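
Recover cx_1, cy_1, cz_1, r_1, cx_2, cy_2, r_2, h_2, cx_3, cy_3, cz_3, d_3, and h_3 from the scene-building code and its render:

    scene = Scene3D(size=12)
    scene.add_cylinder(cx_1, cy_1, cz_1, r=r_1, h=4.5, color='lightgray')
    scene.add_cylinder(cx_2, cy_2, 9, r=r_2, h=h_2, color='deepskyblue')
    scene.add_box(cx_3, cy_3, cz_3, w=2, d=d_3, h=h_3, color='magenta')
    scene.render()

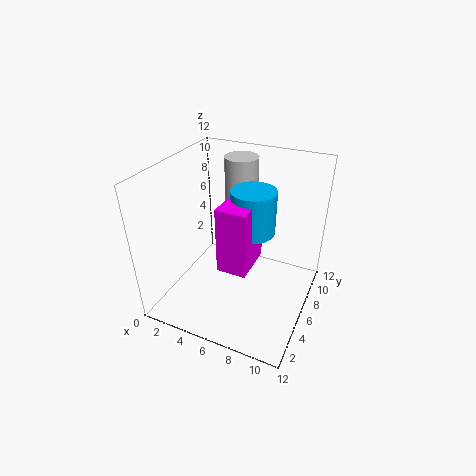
cx_1 = 4.5, cy_1 = 10, cz_1 = 7, r_1 = 1.5, cx_2 = 8.5, cy_2 = 3, r_2 = 1.5, h_2 = 3, cx_3 = 7, cy_3 = 0.5, cz_3 = 7, d_3 = 3, h_3 = 4.5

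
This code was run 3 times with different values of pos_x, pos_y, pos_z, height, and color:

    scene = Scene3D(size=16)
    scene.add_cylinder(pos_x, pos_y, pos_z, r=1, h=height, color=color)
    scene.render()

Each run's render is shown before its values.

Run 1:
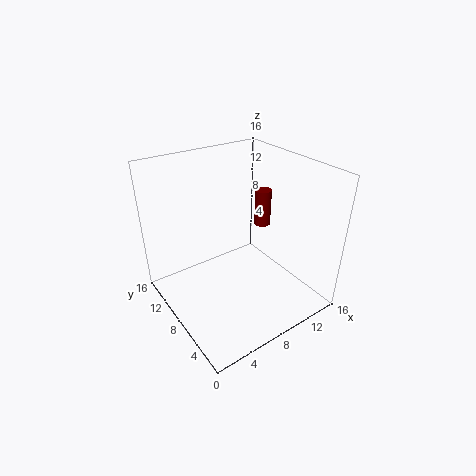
pos_x = 13.5, pos_y = 10.5, pos_z = 7, height = 4.5, color = 'maroon'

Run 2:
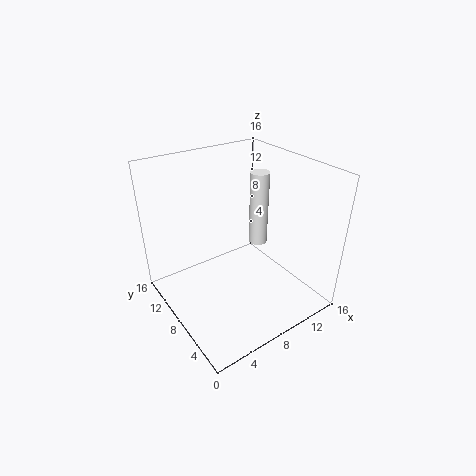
pos_x = 10, pos_y = 7, pos_z = 7.5, height = 8, color = 'white'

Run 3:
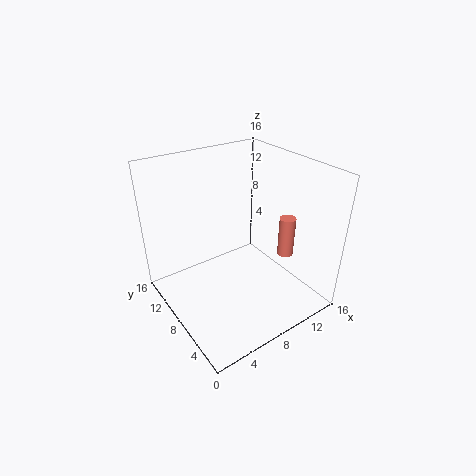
pos_x = 15, pos_y = 7.5, pos_z = 3.5, height = 5, color = 'salmon'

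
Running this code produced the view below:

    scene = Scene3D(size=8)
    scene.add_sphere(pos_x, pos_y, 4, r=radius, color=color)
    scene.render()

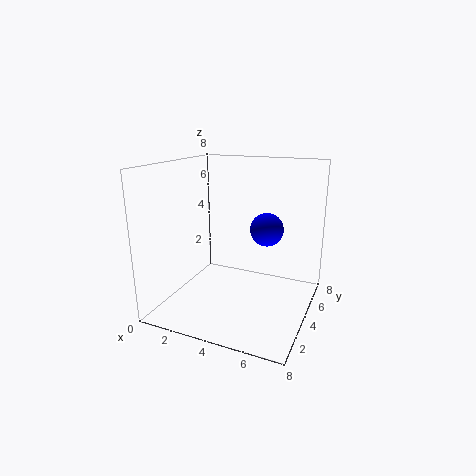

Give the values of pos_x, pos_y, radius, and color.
pos_x = 5
pos_y = 6
radius = 1
color = 'blue'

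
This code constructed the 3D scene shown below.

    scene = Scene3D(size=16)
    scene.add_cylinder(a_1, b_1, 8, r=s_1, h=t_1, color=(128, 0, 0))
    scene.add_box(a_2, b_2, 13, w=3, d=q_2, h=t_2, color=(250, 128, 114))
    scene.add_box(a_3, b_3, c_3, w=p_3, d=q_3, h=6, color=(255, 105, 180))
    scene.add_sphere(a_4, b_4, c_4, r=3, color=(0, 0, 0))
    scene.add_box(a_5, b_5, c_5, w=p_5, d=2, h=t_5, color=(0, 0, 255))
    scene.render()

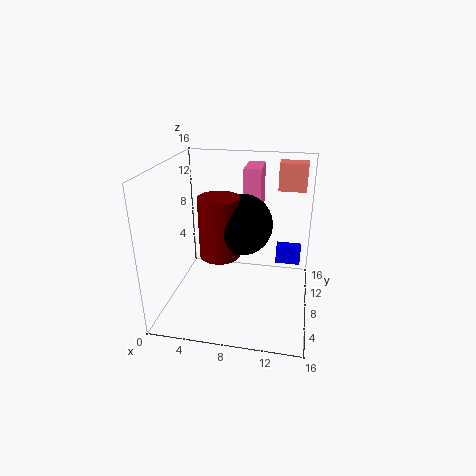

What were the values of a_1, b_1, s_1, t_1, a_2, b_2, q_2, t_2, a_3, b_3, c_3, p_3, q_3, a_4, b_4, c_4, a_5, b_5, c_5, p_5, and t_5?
a_1 = 7
b_1 = 4
s_1 = 2
t_1 = 6
a_2 = 12
b_2 = 10
q_2 = 2
t_2 = 3
a_3 = 8
b_3 = 11
c_3 = 9
p_3 = 2
q_3 = 4
a_4 = 9
b_4 = 5
c_4 = 11
a_5 = 12
b_5 = 12
c_5 = 3
p_5 = 3
t_5 = 2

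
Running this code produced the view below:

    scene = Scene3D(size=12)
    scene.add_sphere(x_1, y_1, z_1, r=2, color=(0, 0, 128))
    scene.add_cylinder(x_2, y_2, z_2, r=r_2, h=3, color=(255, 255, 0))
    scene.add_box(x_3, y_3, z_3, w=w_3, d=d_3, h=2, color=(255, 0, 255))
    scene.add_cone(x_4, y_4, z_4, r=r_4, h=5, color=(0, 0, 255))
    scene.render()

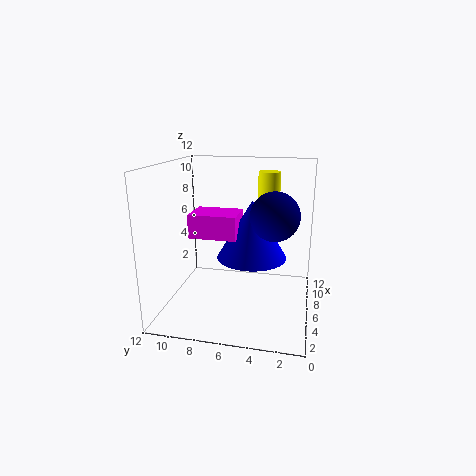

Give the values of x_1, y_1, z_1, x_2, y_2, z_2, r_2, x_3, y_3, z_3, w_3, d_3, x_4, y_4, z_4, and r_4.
x_1 = 6, y_1 = 3, z_1 = 8, x_2 = 10, y_2 = 4, z_2 = 8, r_2 = 1, x_3 = 5, y_3 = 6, z_3 = 6, w_3 = 3, d_3 = 4, x_4 = 7, y_4 = 5, z_4 = 4, r_4 = 3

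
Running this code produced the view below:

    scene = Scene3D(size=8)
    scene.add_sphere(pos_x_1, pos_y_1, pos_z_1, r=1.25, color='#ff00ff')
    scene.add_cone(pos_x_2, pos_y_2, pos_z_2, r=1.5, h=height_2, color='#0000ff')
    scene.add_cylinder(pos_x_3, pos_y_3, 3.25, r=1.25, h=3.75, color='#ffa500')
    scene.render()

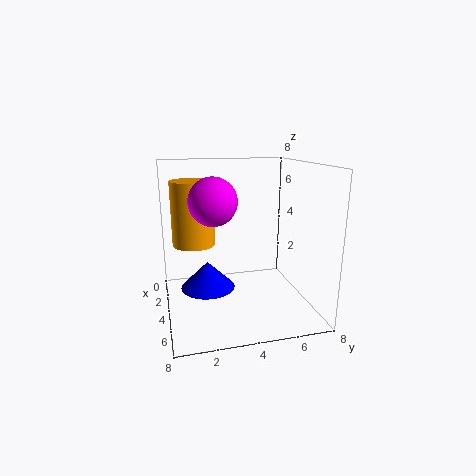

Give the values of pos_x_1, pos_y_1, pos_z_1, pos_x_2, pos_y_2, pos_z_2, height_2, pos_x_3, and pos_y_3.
pos_x_1 = 4.75, pos_y_1 = 2.5, pos_z_1 = 6.25, pos_x_2 = 4, pos_y_2 = 2.25, pos_z_2 = 1.25, height_2 = 1.5, pos_x_3 = 2.25, pos_y_3 = 1.75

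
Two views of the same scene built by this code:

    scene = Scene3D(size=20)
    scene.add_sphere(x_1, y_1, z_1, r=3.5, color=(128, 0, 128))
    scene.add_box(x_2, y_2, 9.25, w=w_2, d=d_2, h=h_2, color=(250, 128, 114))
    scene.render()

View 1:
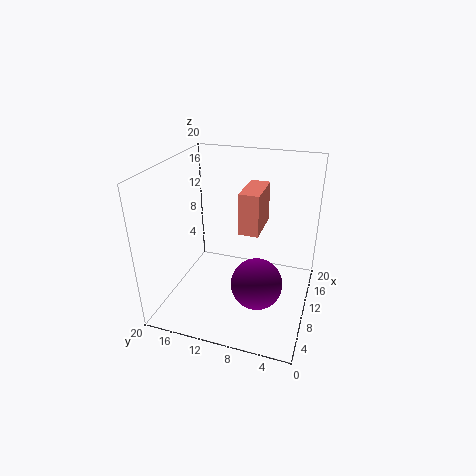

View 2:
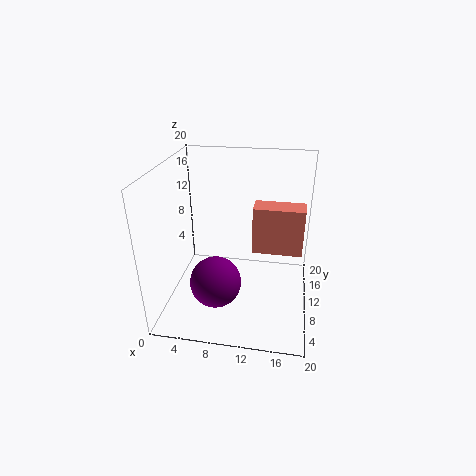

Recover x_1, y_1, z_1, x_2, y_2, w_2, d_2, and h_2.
x_1 = 7.5
y_1 = 6.5
z_1 = 4.75
x_2 = 12.25
y_2 = 7.75
w_2 = 6.5
d_2 = 3
h_2 = 6.25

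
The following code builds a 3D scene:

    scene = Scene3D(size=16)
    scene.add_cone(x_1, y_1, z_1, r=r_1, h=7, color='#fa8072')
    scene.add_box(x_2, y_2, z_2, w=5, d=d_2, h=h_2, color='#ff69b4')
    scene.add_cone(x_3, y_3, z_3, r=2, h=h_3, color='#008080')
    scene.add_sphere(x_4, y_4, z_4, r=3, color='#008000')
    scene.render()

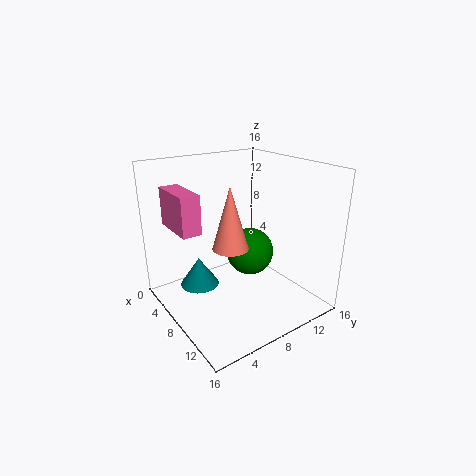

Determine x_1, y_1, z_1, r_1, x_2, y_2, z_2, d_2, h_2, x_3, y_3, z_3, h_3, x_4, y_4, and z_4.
x_1 = 8; y_1 = 7; z_1 = 7; r_1 = 2; x_2 = 4; y_2 = 1; z_2 = 10; d_2 = 2; h_2 = 4; x_3 = 8; y_3 = 3; z_3 = 4; h_3 = 3; x_4 = 5; y_4 = 12; z_4 = 4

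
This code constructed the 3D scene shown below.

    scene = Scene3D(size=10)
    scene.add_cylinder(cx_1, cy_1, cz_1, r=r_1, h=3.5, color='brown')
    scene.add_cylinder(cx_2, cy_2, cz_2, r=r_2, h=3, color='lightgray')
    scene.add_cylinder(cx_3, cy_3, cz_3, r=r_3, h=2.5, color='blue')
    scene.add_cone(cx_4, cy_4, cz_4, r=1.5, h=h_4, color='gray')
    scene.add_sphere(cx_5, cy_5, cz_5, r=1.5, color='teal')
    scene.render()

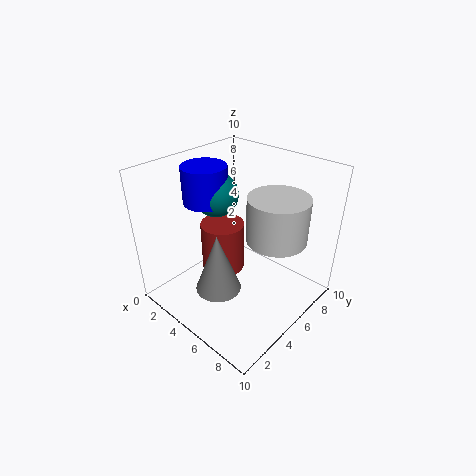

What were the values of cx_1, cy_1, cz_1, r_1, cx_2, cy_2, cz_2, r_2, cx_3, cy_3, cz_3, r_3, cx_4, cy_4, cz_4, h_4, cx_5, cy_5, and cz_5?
cx_1 = 4
cy_1 = 4.5
cz_1 = 2.5
r_1 = 1.5
cx_2 = 7.5
cy_2 = 6
cz_2 = 5.5
r_2 = 2
cx_3 = 3
cy_3 = 4
cz_3 = 7.5
r_3 = 1.5
cx_4 = 5.5
cy_4 = 2.5
cz_4 = 2.5
h_4 = 4
cx_5 = 3.5
cy_5 = 4.5
cz_5 = 8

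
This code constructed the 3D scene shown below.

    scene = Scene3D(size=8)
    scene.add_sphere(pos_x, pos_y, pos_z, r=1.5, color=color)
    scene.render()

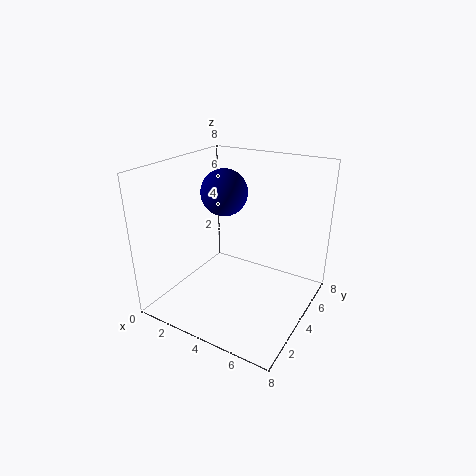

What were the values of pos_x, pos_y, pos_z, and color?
pos_x = 1.5, pos_y = 6.5, pos_z = 5.5, color = 'navy'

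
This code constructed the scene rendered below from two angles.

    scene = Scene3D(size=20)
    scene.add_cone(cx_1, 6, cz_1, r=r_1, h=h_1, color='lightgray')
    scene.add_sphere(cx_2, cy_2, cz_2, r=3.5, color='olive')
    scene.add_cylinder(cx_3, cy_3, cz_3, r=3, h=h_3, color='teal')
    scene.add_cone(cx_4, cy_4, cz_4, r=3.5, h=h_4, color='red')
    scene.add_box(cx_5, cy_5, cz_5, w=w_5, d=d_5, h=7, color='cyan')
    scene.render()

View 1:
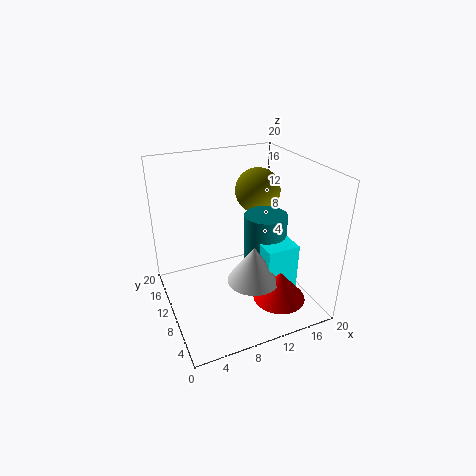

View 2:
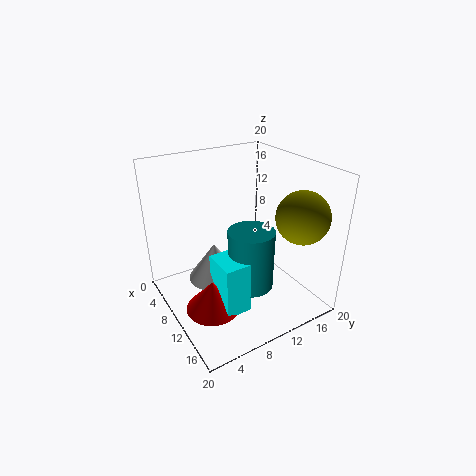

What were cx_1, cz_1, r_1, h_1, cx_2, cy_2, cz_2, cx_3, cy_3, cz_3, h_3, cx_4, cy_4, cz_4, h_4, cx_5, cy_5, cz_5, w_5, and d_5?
cx_1 = 10.5
cz_1 = 5.5
r_1 = 3.5
h_1 = 5
cx_2 = 16
cy_2 = 16
cz_2 = 14
cx_3 = 14
cy_3 = 9.5
cz_3 = 5
h_3 = 8
cx_4 = 13.5
cy_4 = 4
cz_4 = 3
h_4 = 4
cx_5 = 12
cy_5 = 4.5
cz_5 = 3
w_5 = 4.5
d_5 = 3.5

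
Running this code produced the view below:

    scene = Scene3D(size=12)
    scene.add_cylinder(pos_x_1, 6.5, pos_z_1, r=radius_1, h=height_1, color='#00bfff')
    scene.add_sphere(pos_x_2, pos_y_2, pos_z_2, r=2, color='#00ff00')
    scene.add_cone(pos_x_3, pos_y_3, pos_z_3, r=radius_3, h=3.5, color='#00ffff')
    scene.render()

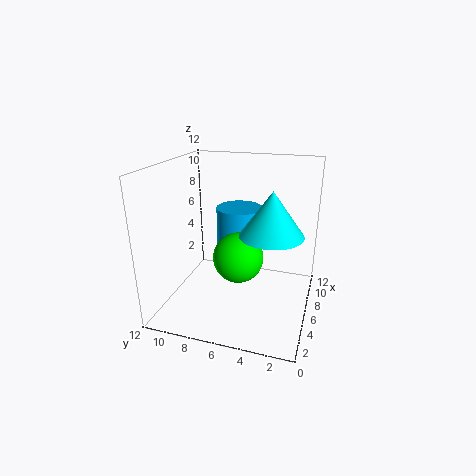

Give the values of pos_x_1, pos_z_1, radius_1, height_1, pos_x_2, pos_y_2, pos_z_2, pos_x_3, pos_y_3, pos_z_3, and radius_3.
pos_x_1 = 8, pos_z_1 = 2.5, radius_1 = 2, height_1 = 5.5, pos_x_2 = 4.5, pos_y_2 = 5.5, pos_z_2 = 5, pos_x_3 = 5, pos_y_3 = 3, pos_z_3 = 7, radius_3 = 2.5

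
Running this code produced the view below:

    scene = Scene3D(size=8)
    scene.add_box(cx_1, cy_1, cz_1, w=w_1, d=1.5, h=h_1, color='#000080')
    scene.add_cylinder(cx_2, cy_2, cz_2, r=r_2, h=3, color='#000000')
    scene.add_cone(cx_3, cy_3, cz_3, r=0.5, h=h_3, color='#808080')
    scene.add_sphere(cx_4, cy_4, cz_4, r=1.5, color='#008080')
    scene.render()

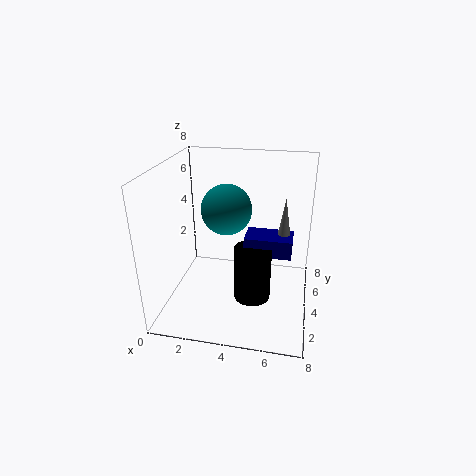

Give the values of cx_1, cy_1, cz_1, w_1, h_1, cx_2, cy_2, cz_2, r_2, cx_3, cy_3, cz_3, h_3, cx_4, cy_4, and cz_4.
cx_1 = 4.5, cy_1 = 3, cz_1 = 3.5, w_1 = 2.5, h_1 = 1, cx_2 = 5, cy_2 = 3, cz_2 = 1, r_2 = 1, cx_3 = 6.5, cy_3 = 4, cz_3 = 3.5, h_3 = 3, cx_4 = 3, cy_4 = 5.5, cz_4 = 5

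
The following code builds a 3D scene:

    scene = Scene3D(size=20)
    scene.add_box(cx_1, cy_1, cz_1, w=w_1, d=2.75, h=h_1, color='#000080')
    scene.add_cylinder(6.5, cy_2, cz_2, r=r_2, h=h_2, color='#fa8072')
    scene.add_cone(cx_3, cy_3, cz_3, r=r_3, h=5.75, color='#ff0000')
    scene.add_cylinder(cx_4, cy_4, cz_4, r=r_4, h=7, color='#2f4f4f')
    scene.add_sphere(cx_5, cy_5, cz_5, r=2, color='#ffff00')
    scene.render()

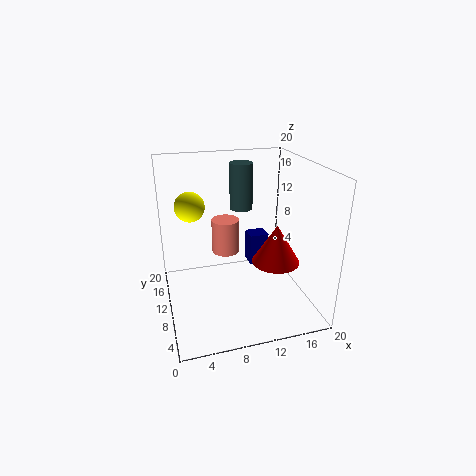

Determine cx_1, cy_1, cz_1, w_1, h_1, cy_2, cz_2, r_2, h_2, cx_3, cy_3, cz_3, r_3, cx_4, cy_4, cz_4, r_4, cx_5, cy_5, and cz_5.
cx_1 = 13.5, cy_1 = 14.75, cz_1 = 2.5, w_1 = 3, h_1 = 5, cy_2 = 3, cz_2 = 12.25, r_2 = 1.5, h_2 = 3.75, cx_3 = 15.75, cy_3 = 9.75, cz_3 = 5.5, r_3 = 3.5, cx_4 = 12.25, cy_4 = 16, cz_4 = 12, r_4 = 1.75, cx_5 = 3.75, cy_5 = 11.25, cz_5 = 14.75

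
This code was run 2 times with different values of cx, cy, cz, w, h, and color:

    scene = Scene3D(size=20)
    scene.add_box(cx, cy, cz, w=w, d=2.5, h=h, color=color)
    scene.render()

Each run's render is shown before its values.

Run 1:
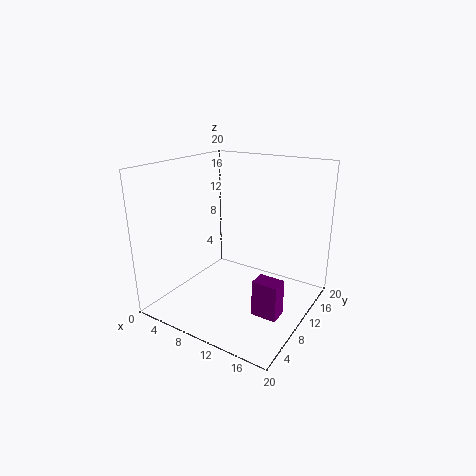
cx = 14; cy = 7; cz = 0.75; w = 3.5; h = 5; color = 'purple'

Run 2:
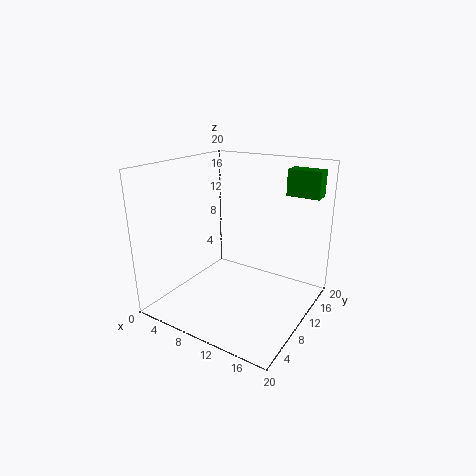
cx = 14.25; cy = 16; cz = 15.25; w = 4.75; h = 3.75; color = 'green'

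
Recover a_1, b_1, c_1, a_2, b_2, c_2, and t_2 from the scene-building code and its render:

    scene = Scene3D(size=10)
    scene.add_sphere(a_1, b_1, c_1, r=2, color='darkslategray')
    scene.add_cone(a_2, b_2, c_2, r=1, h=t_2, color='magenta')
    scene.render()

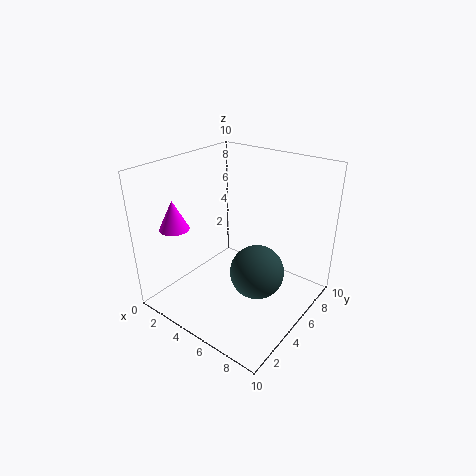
a_1 = 6; b_1 = 6; c_1 = 2; a_2 = 2; b_2 = 2; c_2 = 6; t_2 = 2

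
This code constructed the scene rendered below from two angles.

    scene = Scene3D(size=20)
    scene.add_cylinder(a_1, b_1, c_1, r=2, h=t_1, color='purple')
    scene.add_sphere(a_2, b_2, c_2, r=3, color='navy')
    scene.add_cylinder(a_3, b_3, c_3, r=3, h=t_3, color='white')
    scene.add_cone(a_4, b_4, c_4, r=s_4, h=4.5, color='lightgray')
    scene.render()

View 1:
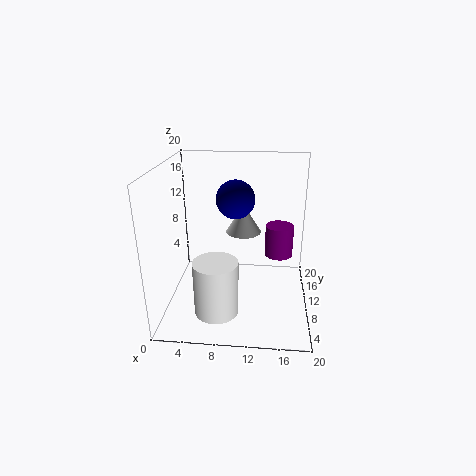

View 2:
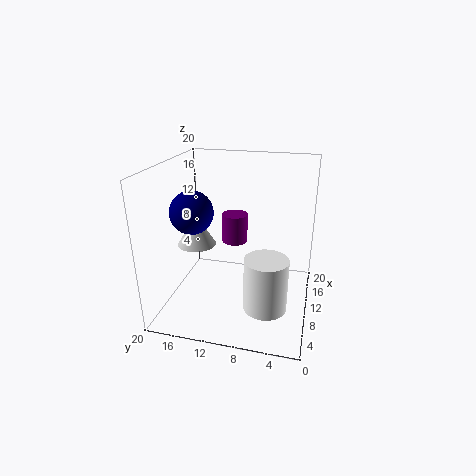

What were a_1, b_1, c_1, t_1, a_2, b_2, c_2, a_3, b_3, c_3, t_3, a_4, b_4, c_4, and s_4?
a_1 = 15.75
b_1 = 12
c_1 = 6.75
t_1 = 4.5
a_2 = 9
b_2 = 16.25
c_2 = 13.5
a_3 = 7.5
b_3 = 5.5
c_3 = 1
t_3 = 7.5
a_4 = 10.25
b_4 = 16.25
c_4 = 8.25
s_4 = 2.75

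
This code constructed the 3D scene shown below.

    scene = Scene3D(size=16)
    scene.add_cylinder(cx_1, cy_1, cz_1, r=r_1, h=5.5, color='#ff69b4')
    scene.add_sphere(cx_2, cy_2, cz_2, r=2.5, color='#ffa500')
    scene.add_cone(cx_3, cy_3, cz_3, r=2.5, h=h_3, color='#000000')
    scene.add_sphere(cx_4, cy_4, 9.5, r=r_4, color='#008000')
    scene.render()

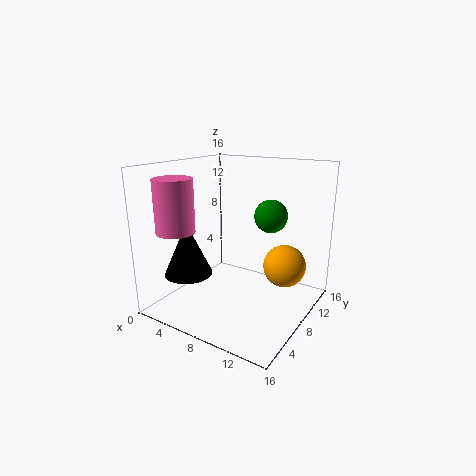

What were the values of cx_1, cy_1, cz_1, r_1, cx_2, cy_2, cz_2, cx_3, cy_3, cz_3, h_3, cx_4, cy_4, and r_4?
cx_1 = 4, cy_1 = 2.5, cz_1 = 9.5, r_1 = 2, cx_2 = 12, cy_2 = 12, cz_2 = 4, cx_3 = 5, cy_3 = 3, cz_3 = 5, h_3 = 5.5, cx_4 = 9.5, cy_4 = 13, r_4 = 2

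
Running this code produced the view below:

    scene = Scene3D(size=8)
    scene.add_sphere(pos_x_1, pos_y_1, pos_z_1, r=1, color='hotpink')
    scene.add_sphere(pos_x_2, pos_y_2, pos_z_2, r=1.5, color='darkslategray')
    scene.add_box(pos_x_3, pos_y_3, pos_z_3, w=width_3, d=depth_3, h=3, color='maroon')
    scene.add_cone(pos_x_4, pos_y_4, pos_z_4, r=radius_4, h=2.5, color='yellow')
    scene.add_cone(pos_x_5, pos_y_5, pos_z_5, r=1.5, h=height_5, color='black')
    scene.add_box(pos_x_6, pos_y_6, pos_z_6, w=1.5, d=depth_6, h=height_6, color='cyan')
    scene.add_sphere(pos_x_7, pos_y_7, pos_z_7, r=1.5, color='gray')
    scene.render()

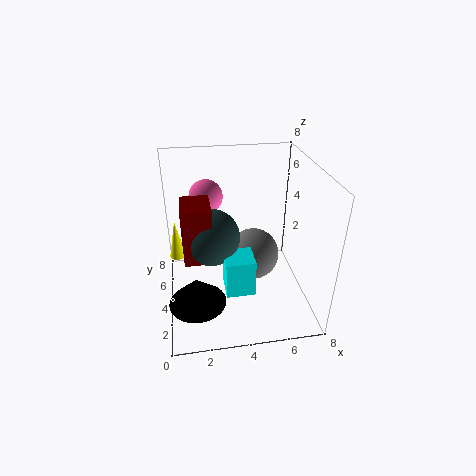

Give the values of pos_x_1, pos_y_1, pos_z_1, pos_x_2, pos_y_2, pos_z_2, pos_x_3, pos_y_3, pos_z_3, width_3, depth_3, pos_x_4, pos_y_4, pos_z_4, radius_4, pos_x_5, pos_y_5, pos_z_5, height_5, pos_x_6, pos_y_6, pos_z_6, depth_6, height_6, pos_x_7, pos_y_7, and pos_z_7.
pos_x_1 = 2.5
pos_y_1 = 6.5
pos_z_1 = 5.5
pos_x_2 = 2.5
pos_y_2 = 3.5
pos_z_2 = 4.5
pos_x_3 = 1
pos_y_3 = 2.5
pos_z_3 = 3.5
width_3 = 1.5
depth_3 = 2
pos_x_4 = 0.5
pos_y_4 = 6.5
pos_z_4 = 1.5
radius_4 = 0.5
pos_x_5 = 1.5
pos_y_5 = 2
pos_z_5 = 1.5
height_5 = 1.5
pos_x_6 = 3
pos_y_6 = 1.5
pos_z_6 = 2
depth_6 = 1.5
height_6 = 2
pos_x_7 = 5
pos_y_7 = 4.5
pos_z_7 = 2.5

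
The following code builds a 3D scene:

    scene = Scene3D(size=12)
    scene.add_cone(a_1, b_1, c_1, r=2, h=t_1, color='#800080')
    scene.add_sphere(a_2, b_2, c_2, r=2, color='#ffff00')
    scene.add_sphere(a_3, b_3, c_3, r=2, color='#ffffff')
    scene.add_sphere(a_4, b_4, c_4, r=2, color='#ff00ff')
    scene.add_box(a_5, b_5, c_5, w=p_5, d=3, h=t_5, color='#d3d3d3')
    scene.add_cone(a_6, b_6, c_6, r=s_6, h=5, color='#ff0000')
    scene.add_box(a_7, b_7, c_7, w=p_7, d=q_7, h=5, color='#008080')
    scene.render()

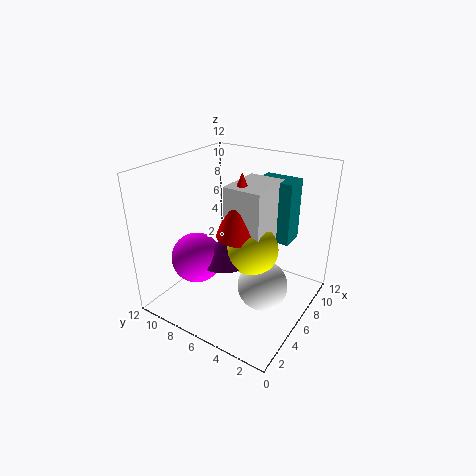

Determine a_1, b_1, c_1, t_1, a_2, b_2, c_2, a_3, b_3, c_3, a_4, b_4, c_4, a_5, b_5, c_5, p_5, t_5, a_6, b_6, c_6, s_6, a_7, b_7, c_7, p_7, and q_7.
a_1 = 4
b_1 = 6
c_1 = 5
t_1 = 2
a_2 = 5
b_2 = 4
c_2 = 6
a_3 = 5
b_3 = 3
c_3 = 3
a_4 = 3
b_4 = 8
c_4 = 5
a_5 = 4
b_5 = 3
c_5 = 6
p_5 = 4
t_5 = 5
a_6 = 5
b_6 = 5
c_6 = 7
s_6 = 2
a_7 = 7
b_7 = 2
c_7 = 6
p_7 = 2
q_7 = 3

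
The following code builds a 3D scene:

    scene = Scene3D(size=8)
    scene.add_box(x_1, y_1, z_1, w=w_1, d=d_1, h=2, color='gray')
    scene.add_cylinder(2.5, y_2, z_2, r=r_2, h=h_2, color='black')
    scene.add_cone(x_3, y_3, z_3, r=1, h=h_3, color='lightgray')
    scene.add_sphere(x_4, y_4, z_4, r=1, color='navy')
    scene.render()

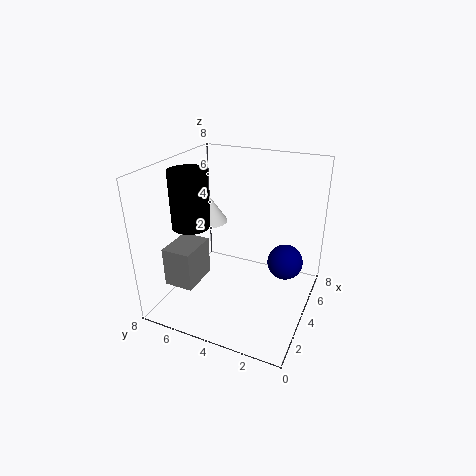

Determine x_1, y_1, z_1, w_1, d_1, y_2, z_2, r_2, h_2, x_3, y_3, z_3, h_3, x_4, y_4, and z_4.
x_1 = 0.5
y_1 = 5
z_1 = 2.5
w_1 = 2
d_1 = 1.5
y_2 = 6
z_2 = 5
r_2 = 1
h_2 = 3
x_3 = 3.5
y_3 = 5.5
z_3 = 5
h_3 = 1.5
x_4 = 5
y_4 = 1.5
z_4 = 2.5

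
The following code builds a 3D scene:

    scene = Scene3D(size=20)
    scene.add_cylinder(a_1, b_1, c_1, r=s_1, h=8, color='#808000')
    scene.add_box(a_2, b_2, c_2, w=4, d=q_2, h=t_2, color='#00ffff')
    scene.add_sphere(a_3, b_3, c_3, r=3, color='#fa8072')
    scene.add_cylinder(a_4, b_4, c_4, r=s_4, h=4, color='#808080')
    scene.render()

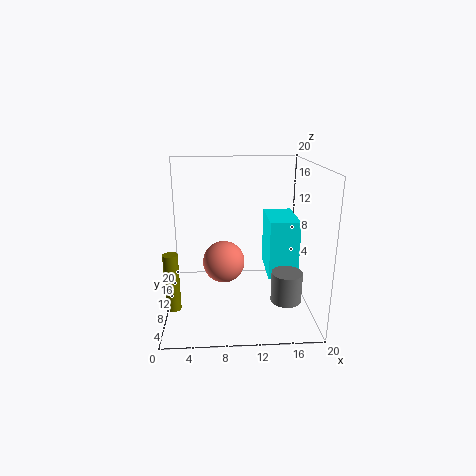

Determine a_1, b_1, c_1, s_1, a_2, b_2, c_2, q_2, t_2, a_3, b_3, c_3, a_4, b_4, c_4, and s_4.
a_1 = 1; b_1 = 7; c_1 = 1; s_1 = 1; a_2 = 14; b_2 = 7; c_2 = 5; q_2 = 7; t_2 = 8; a_3 = 8; b_3 = 11; c_3 = 6; a_4 = 16; b_4 = 5; c_4 = 3; s_4 = 2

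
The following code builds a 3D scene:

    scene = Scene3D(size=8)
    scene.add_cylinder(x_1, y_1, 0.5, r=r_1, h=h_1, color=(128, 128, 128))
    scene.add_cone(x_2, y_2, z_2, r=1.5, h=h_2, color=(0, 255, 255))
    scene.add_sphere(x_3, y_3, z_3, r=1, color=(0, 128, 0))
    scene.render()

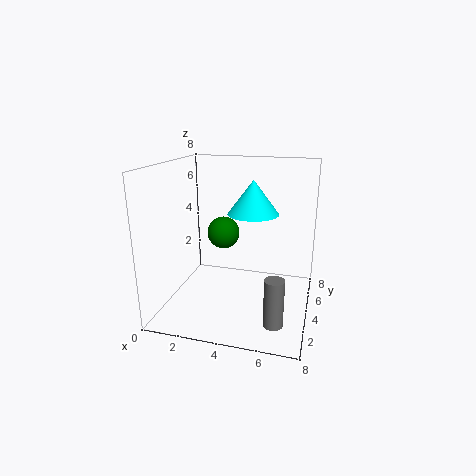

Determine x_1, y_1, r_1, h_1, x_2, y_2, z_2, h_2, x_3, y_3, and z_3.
x_1 = 6.5; y_1 = 1.5; r_1 = 0.5; h_1 = 2.5; x_2 = 4.5; y_2 = 5.5; z_2 = 5; h_2 = 2; x_3 = 2.5; y_3 = 6; z_3 = 3.5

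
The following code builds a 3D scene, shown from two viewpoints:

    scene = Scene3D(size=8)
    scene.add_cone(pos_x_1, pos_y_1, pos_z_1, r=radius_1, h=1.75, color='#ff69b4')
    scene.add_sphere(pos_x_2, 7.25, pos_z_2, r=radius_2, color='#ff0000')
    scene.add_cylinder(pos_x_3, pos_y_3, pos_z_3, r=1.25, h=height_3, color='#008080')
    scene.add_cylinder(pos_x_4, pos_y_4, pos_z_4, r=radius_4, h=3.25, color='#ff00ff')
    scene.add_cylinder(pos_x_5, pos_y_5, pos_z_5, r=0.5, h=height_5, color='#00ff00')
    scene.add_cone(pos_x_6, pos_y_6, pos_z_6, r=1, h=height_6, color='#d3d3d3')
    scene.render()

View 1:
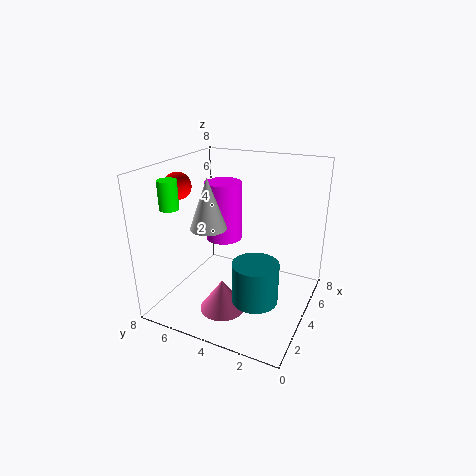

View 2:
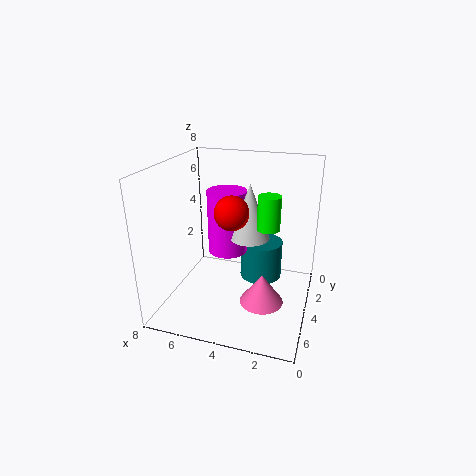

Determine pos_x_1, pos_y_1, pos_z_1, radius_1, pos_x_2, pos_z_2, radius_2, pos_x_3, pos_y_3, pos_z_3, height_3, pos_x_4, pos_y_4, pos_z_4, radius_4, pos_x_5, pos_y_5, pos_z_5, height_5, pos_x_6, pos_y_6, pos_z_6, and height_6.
pos_x_1 = 2.5, pos_y_1 = 4.25, pos_z_1 = 0.25, radius_1 = 1.25, pos_x_2 = 3.25, pos_z_2 = 6.75, radius_2 = 0.75, pos_x_3 = 3, pos_y_3 = 2.5, pos_z_3 = 1, height_3 = 2.25, pos_x_4 = 4.25, pos_y_4 = 5, pos_z_4 = 3.75, radius_4 = 1, pos_x_5 = 1.75, pos_y_5 = 6.75, pos_z_5 = 6, height_5 = 1.5, pos_x_6 = 3, pos_y_6 = 5.25, pos_z_6 = 4.75, height_6 = 2.75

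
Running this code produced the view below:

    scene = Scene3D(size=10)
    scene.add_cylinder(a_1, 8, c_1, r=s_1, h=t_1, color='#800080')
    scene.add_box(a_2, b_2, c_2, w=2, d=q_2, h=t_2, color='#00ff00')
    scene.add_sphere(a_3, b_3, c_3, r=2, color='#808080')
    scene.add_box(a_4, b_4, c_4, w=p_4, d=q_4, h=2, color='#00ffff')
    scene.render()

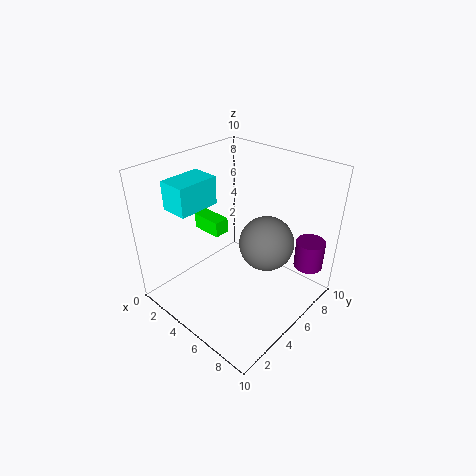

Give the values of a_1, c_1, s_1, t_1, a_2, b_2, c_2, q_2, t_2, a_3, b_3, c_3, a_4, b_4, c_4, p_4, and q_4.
a_1 = 9
c_1 = 3
s_1 = 1
t_1 = 2
a_2 = 3
b_2 = 3
c_2 = 6
q_2 = 1
t_2 = 1
a_3 = 6
b_3 = 7
c_3 = 4
a_4 = 1
b_4 = 2
c_4 = 7
p_4 = 2
q_4 = 3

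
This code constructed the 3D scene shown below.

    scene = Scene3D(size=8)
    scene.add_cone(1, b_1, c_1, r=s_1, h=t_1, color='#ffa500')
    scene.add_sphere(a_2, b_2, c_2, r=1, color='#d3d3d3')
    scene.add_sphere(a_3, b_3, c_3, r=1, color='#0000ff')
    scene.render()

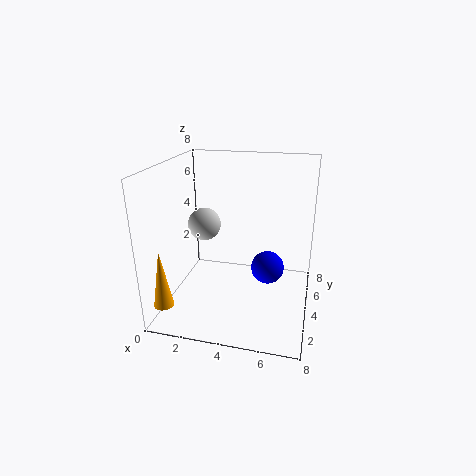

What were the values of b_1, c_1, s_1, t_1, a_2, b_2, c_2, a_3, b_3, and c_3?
b_1 = 0.5
c_1 = 1.5
s_1 = 0.5
t_1 = 3
a_2 = 1.5
b_2 = 5.5
c_2 = 4
a_3 = 5.5
b_3 = 5.5
c_3 = 1.5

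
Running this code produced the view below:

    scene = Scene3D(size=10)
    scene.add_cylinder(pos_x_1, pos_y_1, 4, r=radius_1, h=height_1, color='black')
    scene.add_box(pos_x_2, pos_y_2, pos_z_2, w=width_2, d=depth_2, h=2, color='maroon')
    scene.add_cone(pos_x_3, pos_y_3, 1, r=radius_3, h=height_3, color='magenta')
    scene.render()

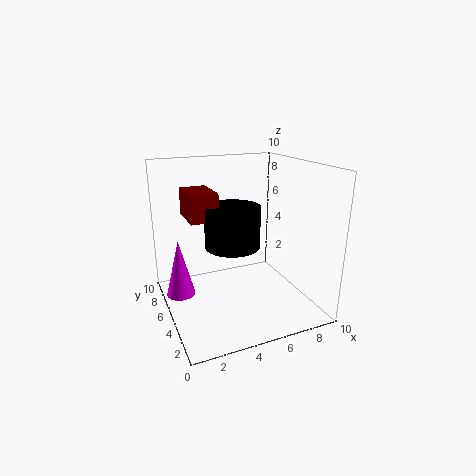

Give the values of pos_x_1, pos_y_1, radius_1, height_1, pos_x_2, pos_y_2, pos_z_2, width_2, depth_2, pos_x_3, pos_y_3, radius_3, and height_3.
pos_x_1 = 5, pos_y_1 = 6, radius_1 = 2, height_1 = 3, pos_x_2 = 2, pos_y_2 = 6, pos_z_2 = 6, width_2 = 2, depth_2 = 3, pos_x_3 = 1, pos_y_3 = 6, radius_3 = 1, height_3 = 4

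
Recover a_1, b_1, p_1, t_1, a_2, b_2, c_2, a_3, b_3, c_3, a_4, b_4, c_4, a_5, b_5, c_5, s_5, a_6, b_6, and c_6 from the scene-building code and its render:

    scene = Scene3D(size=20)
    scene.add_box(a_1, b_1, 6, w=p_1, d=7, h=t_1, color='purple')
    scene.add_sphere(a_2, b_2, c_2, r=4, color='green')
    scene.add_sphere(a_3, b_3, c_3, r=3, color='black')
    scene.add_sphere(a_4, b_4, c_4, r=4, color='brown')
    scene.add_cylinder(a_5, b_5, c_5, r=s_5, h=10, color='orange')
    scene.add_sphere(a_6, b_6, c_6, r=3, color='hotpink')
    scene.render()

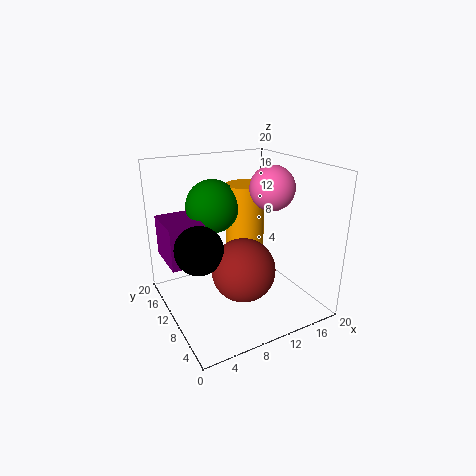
a_1 = 1; b_1 = 12; p_1 = 5; t_1 = 6; a_2 = 9; b_2 = 16; c_2 = 13; a_3 = 3; b_3 = 7; c_3 = 11; a_4 = 8; b_4 = 5; c_4 = 8; a_5 = 14; b_5 = 15; c_5 = 6; s_5 = 3; a_6 = 14; b_6 = 8; c_6 = 17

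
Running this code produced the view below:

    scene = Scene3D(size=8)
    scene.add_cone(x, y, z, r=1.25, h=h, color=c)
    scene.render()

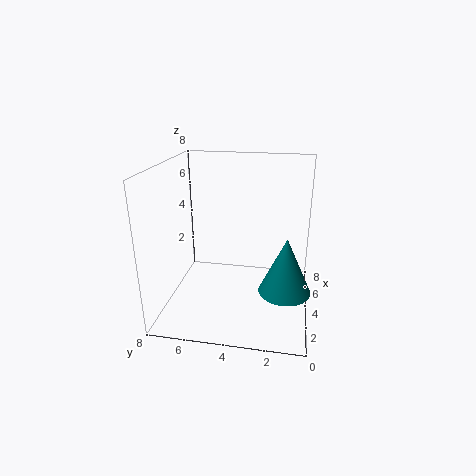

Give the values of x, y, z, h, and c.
x = 1.5
y = 1.25
z = 2.5
h = 2.75
c = 'teal'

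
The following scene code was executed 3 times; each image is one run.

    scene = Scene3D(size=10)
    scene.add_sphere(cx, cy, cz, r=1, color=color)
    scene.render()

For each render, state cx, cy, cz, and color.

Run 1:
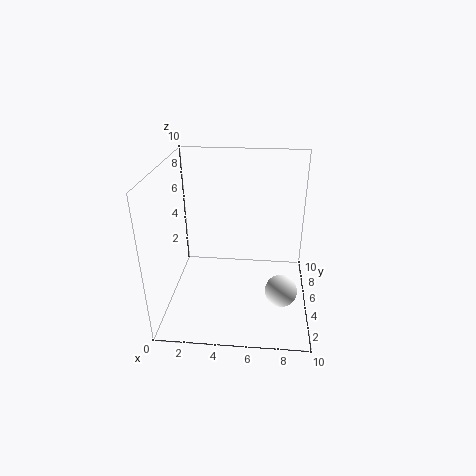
cx = 8; cy = 2; cz = 3; color = 'white'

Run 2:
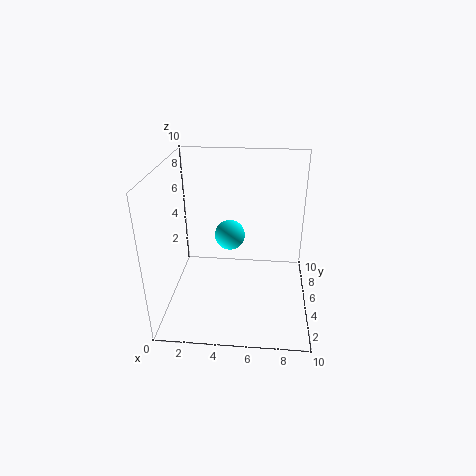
cx = 4.5; cy = 4.5; cz = 5.5; color = 'cyan'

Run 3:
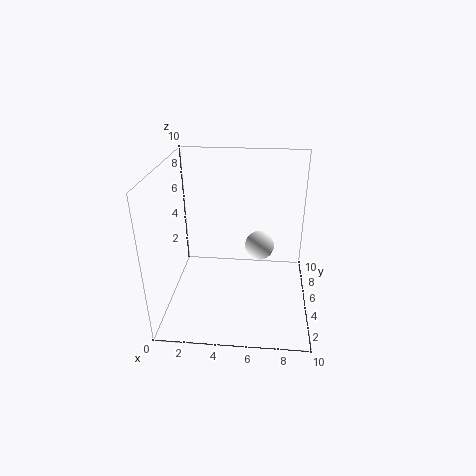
cx = 6.5; cy = 5; cz = 4.5; color = 'white'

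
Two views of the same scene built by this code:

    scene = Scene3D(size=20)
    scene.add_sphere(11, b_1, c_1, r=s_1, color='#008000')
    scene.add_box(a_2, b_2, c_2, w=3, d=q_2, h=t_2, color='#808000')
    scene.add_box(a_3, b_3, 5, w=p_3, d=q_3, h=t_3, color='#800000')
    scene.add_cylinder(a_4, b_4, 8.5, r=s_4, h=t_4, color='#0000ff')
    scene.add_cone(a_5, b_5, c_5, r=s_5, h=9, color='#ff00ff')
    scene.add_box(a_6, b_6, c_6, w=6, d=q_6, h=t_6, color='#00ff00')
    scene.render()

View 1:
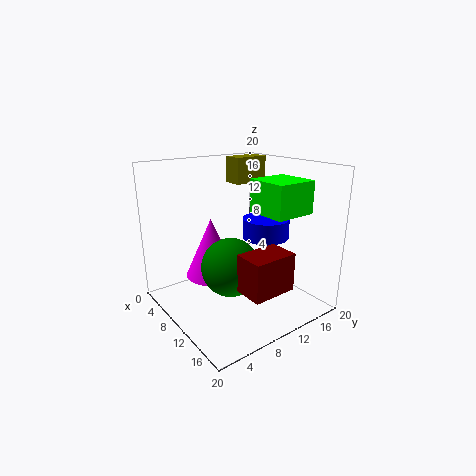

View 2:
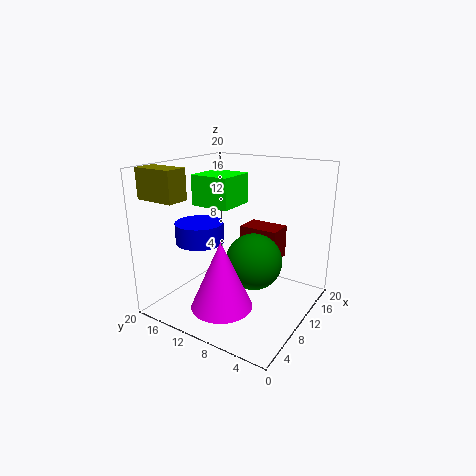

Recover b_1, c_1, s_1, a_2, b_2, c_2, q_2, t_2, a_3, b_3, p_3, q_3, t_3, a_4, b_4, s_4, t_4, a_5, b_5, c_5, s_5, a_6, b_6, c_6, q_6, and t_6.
b_1 = 8; c_1 = 6.5; s_1 = 4; a_2 = 1.5; b_2 = 14; c_2 = 16; q_2 = 5.5; t_2 = 4; a_3 = 14.5; b_3 = 6.5; p_3 = 4; q_3 = 6; t_3 = 5; a_4 = 9; b_4 = 16; s_4 = 3.5; t_4 = 3; a_5 = 4.5; b_5 = 9; c_5 = 2.5; s_5 = 4; a_6 = 10; b_6 = 12; c_6 = 13.5; q_6 = 6; t_6 = 4.5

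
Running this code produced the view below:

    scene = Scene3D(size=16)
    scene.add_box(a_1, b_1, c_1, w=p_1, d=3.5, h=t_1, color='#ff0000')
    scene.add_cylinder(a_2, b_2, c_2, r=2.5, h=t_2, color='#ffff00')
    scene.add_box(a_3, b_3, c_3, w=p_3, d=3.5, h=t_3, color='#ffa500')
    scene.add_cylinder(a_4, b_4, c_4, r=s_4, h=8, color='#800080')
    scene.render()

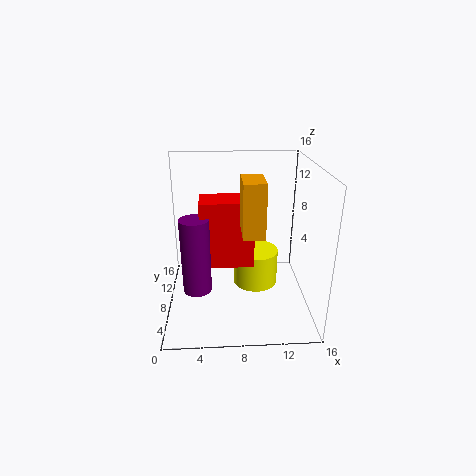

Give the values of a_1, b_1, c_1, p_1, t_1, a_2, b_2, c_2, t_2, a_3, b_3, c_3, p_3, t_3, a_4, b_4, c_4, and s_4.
a_1 = 4; b_1 = 5; c_1 = 6; p_1 = 5.5; t_1 = 7; a_2 = 10; b_2 = 8; c_2 = 2.5; t_2 = 4; a_3 = 8; b_3 = 1; c_3 = 11; p_3 = 2; t_3 = 5; a_4 = 3.5; b_4 = 5; c_4 = 3.5; s_4 = 1.5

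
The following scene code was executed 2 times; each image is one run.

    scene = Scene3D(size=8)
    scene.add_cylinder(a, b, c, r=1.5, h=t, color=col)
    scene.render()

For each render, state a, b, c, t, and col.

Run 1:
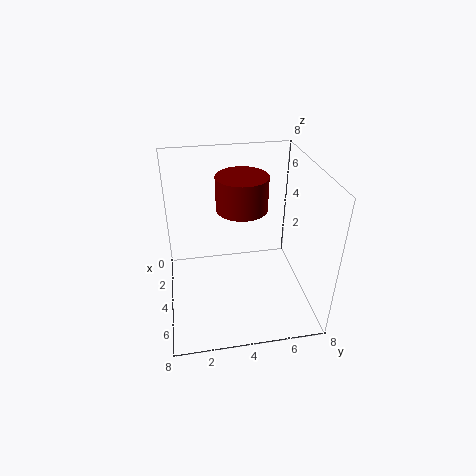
a = 2.5; b = 4.5; c = 5; t = 2; col = 'maroon'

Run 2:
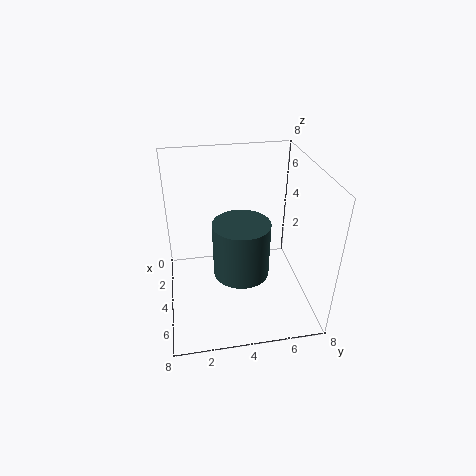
a = 5; b = 4; c = 2.5; t = 3; col = 'darkslategray'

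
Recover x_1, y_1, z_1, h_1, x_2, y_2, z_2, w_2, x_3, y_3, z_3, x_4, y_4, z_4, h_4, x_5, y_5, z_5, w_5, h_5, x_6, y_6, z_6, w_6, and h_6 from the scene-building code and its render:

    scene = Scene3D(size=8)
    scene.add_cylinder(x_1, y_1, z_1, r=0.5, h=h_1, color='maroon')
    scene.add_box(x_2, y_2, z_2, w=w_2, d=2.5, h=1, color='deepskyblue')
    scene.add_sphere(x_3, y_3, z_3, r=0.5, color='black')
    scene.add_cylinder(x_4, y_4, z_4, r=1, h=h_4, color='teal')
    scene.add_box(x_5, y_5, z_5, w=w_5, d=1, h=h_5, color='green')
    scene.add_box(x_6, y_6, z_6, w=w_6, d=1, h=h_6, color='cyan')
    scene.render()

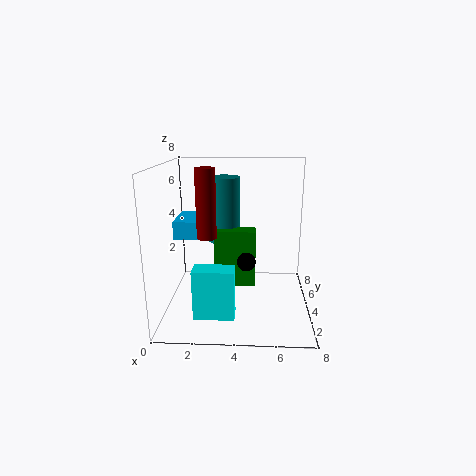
x_1 = 2.5
y_1 = 2.5
z_1 = 4.5
h_1 = 3.5
x_2 = 0.5
y_2 = 3.5
z_2 = 4
w_2 = 2
x_3 = 4.5
y_3 = 3
z_3 = 3
x_4 = 3
y_4 = 6.5
z_4 = 3
h_4 = 4
x_5 = 2.5
y_5 = 5
z_5 = 0.5
w_5 = 2.5
h_5 = 3.5
x_6 = 2
y_6 = 0.5
z_6 = 1
w_6 = 2
h_6 = 2.5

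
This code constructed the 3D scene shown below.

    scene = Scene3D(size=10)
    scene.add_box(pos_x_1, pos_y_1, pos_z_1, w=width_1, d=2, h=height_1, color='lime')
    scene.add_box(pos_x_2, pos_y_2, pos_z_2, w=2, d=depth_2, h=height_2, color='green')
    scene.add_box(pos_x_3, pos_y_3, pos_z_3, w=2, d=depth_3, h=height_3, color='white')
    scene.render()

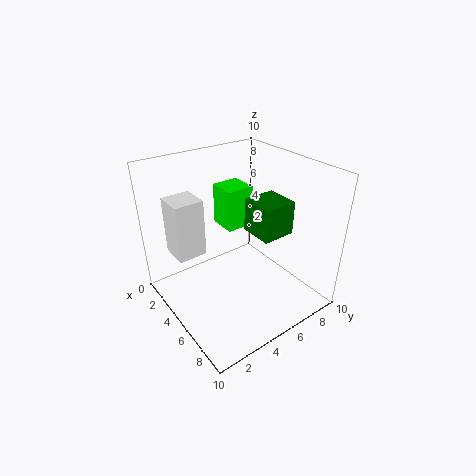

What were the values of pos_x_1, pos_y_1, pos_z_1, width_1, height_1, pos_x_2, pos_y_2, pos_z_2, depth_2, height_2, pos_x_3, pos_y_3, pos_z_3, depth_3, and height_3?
pos_x_1 = 2
pos_y_1 = 5
pos_z_1 = 5
width_1 = 2
height_1 = 3
pos_x_2 = 7
pos_y_2 = 4
pos_z_2 = 7
depth_2 = 2
height_2 = 2
pos_x_3 = 2
pos_y_3 = 1
pos_z_3 = 4
depth_3 = 2
height_3 = 4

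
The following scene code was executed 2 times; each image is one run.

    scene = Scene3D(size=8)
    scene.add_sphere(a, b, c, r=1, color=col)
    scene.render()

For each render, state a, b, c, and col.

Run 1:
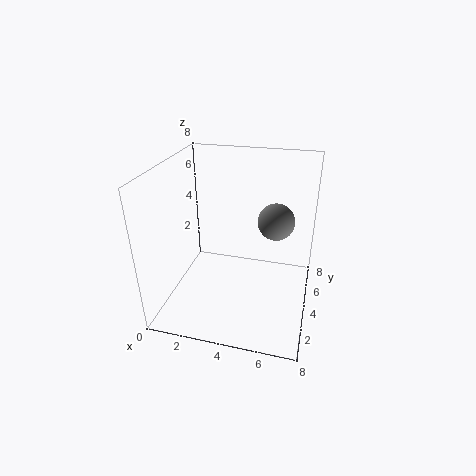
a = 6
b = 4.5
c = 5
col = 'gray'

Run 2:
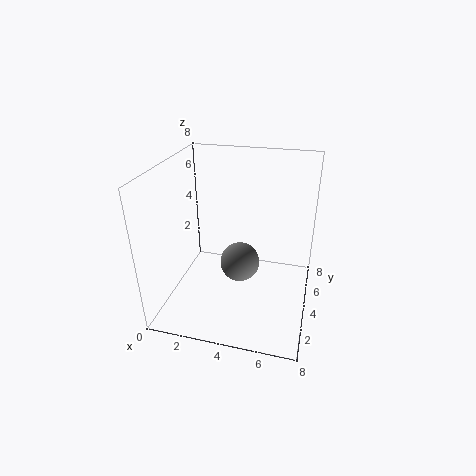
a = 4.5
b = 2.5
c = 3.5
col = 'gray'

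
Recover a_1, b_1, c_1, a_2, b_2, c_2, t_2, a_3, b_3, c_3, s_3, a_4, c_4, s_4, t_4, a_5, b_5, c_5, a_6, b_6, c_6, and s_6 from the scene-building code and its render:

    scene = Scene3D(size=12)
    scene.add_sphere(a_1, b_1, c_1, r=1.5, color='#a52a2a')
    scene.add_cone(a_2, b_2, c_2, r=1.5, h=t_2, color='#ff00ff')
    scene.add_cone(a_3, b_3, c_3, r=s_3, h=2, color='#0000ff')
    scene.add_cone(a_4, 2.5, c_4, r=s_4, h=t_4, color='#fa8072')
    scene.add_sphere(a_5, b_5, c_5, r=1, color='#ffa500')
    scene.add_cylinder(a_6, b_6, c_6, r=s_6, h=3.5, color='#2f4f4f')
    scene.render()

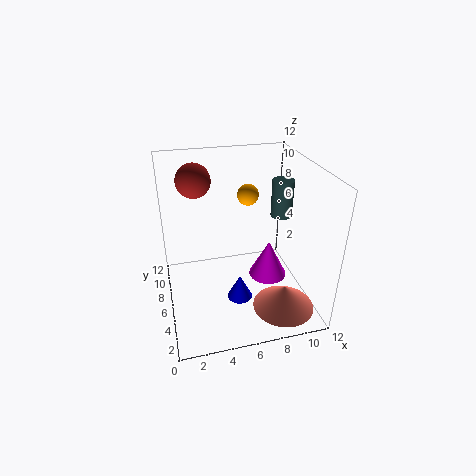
a_1 = 3
b_1 = 9.5
c_1 = 10
a_2 = 8
b_2 = 4
c_2 = 3.5
t_2 = 3
a_3 = 5.5
b_3 = 3.5
c_3 = 2
s_3 = 1
a_4 = 9
c_4 = 1
s_4 = 2.5
t_4 = 2
a_5 = 8
b_5 = 10
c_5 = 8
a_6 = 11
b_6 = 9
c_6 = 6
s_6 = 1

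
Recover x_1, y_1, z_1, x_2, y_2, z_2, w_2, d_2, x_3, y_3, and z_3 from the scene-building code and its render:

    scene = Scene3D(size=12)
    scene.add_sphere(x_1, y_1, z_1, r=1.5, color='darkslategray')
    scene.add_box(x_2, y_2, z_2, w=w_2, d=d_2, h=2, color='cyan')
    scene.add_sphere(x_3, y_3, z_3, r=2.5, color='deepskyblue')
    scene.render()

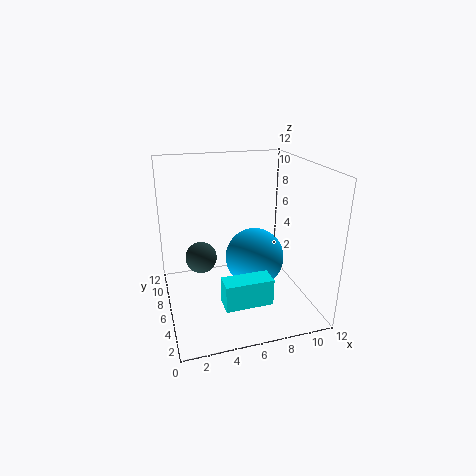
x_1 = 3.5
y_1 = 10
z_1 = 2.5
x_2 = 3.5
y_2 = 0.5
z_2 = 3
w_2 = 3.5
d_2 = 1.5
x_3 = 7.5
y_3 = 6
z_3 = 4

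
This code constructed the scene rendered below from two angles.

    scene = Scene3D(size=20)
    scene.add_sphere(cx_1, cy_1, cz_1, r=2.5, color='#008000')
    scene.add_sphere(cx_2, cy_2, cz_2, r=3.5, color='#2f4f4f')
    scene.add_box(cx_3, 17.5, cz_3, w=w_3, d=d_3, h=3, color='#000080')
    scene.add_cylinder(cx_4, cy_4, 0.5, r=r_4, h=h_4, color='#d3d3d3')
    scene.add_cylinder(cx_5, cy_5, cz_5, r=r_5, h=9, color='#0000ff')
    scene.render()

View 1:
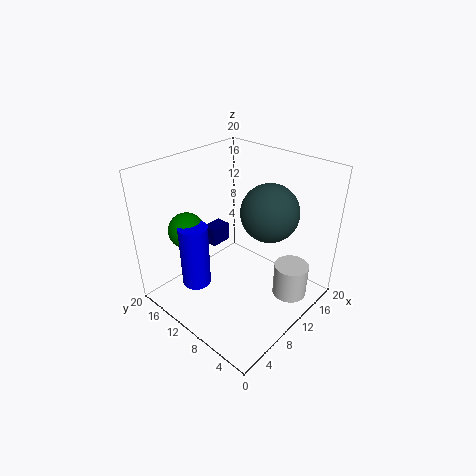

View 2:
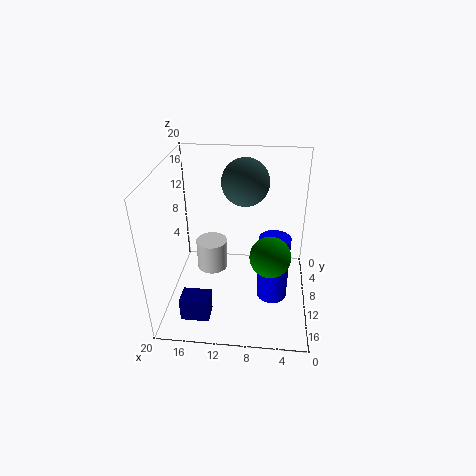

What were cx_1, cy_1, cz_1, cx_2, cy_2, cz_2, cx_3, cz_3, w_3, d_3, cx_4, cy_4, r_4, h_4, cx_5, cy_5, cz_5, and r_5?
cx_1 = 5.5; cy_1 = 15.5; cz_1 = 11; cx_2 = 9.5; cy_2 = 4.5; cz_2 = 16; cx_3 = 12.5; cz_3 = 4; w_3 = 3.5; d_3 = 2.5; cx_4 = 15; cy_4 = 4; r_4 = 2.5; h_4 = 5; cx_5 = 5; cy_5 = 13.5; cz_5 = 3.5; r_5 = 2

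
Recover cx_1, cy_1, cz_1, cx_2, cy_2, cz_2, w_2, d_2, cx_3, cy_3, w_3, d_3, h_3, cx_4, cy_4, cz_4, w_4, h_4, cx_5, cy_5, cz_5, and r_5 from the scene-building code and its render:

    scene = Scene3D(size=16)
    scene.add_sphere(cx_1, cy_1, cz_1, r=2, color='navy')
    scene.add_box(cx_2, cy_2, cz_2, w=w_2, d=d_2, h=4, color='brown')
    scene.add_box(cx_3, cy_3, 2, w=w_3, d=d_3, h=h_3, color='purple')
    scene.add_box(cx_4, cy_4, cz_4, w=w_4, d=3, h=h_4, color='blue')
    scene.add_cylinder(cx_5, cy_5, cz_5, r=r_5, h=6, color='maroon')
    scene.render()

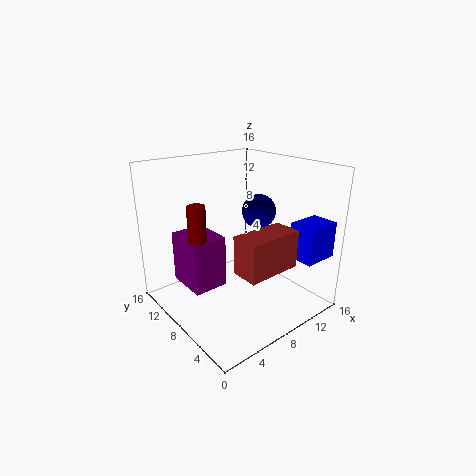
cx_1 = 12, cy_1 = 9, cz_1 = 10, cx_2 = 5, cy_2 = 2, cz_2 = 6, w_2 = 6, d_2 = 3, cx_3 = 3, cy_3 = 9, w_3 = 4, d_3 = 5, h_3 = 6, cx_4 = 12, cy_4 = 1, cz_4 = 6, w_4 = 4, h_4 = 4, cx_5 = 4, cy_5 = 10, cz_5 = 6, r_5 = 1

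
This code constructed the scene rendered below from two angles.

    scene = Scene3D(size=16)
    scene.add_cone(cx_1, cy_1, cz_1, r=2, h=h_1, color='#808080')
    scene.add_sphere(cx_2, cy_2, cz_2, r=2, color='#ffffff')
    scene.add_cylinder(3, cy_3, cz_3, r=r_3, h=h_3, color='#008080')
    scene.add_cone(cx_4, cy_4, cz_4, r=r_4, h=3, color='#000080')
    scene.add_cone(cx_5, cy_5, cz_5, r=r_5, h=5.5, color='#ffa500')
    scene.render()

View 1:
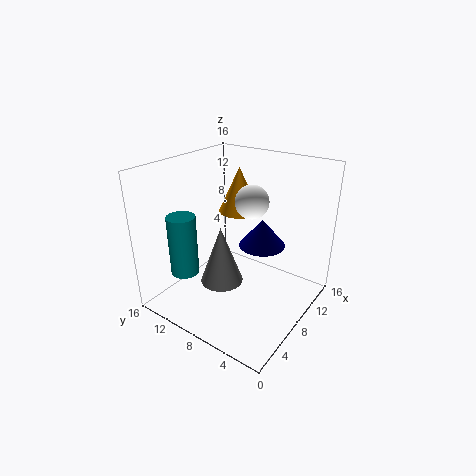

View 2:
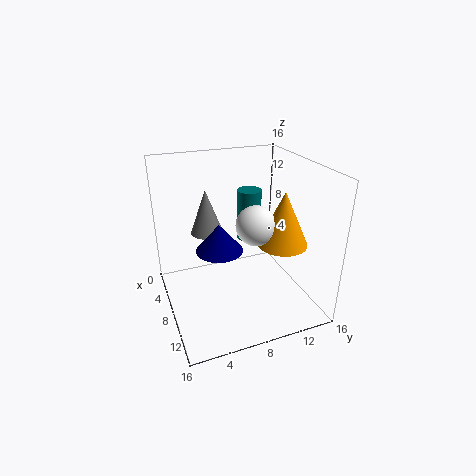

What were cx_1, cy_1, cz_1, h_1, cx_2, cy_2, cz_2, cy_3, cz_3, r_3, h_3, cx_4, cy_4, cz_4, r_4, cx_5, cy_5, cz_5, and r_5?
cx_1 = 2.5
cy_1 = 6
cz_1 = 6.5
h_1 = 5.5
cx_2 = 11.5
cy_2 = 8.5
cz_2 = 11
cy_3 = 11.5
cz_3 = 5
r_3 = 1.5
h_3 = 6.5
cx_4 = 9
cy_4 = 5.5
cz_4 = 7.5
r_4 = 2.5
cx_5 = 12.5
cy_5 = 11
cz_5 = 9
r_5 = 2.5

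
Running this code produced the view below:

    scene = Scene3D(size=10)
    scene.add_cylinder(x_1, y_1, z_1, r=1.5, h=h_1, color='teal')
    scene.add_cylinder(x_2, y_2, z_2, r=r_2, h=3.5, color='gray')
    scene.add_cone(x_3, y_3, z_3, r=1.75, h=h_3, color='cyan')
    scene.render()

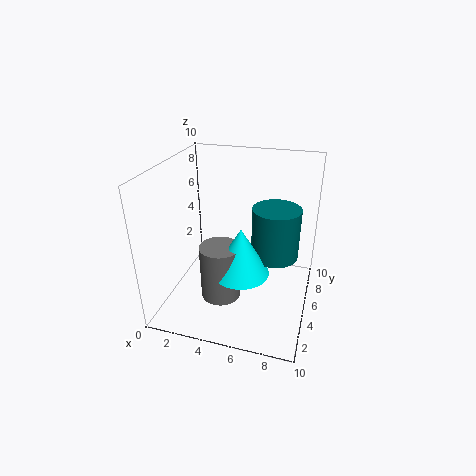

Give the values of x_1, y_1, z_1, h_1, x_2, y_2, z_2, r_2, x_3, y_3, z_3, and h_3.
x_1 = 7.75
y_1 = 4
z_1 = 4.75
h_1 = 3.25
x_2 = 4.75
y_2 = 2
z_2 = 2.5
r_2 = 1.25
x_3 = 6
y_3 = 2.25
z_3 = 4.25
h_3 = 3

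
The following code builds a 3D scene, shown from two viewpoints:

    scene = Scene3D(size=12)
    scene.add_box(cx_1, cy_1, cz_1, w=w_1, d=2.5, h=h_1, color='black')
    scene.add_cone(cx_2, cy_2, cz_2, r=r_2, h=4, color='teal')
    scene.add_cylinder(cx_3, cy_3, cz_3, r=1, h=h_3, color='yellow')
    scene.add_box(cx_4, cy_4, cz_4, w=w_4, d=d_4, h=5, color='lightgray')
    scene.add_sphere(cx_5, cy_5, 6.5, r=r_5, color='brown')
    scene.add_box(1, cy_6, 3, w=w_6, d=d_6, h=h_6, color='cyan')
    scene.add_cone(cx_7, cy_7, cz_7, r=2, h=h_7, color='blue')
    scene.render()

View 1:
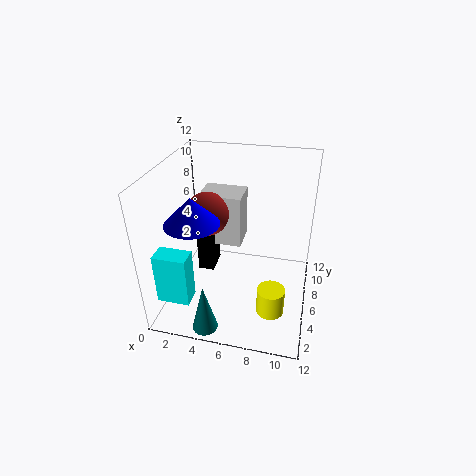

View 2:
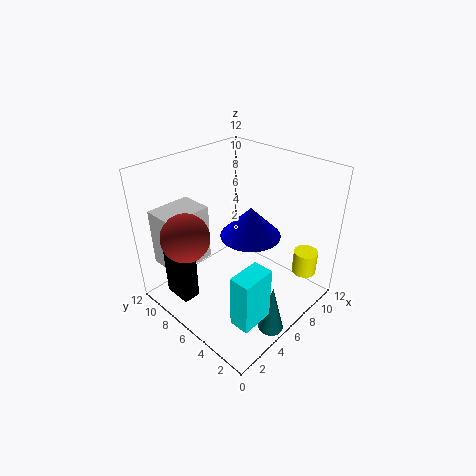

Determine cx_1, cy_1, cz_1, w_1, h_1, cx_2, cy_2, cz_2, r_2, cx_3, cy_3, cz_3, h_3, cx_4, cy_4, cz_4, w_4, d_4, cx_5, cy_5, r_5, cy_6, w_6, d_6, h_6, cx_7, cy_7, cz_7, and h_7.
cx_1 = 1.5
cy_1 = 8
cz_1 = 0.5
w_1 = 1.5
h_1 = 5
cx_2 = 4.5
cy_2 = 1
cz_2 = 0.5
r_2 = 1
cx_3 = 9.5
cy_3 = 1.5
cz_3 = 3
h_3 = 2
cx_4 = 1.5
cy_4 = 9
cz_4 = 3
w_4 = 4
d_4 = 3
cx_5 = 2.5
cy_5 = 8.5
r_5 = 2
cy_6 = 0.5
w_6 = 2.5
d_6 = 1.5
h_6 = 4
cx_7 = 3.5
cy_7 = 2.5
cz_7 = 9
h_7 = 2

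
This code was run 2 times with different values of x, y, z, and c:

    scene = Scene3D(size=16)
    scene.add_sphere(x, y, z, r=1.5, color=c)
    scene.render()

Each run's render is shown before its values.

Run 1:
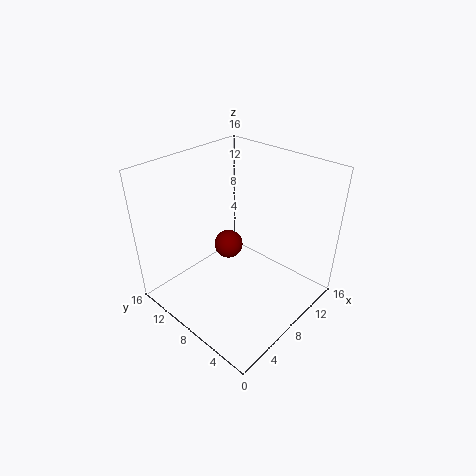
x = 6.5; y = 8; z = 8; c = 'maroon'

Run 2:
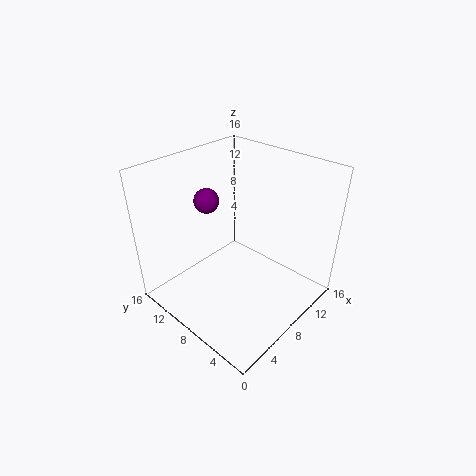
x = 8.5; y = 13.5; z = 10.5; c = 'purple'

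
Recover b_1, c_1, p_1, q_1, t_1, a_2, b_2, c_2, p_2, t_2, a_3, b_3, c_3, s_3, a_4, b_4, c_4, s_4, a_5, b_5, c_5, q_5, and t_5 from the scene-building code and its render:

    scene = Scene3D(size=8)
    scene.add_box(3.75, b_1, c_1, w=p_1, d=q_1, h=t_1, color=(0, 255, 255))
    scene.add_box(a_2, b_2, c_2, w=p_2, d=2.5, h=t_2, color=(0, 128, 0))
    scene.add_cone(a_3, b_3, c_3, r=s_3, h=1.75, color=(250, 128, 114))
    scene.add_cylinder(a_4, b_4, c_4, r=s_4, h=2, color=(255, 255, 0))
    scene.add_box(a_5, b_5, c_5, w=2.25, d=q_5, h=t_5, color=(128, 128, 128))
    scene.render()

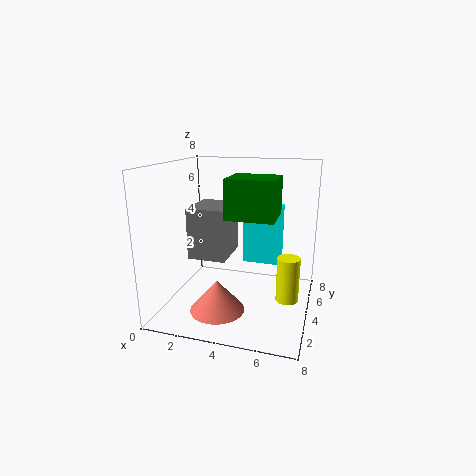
b_1 = 6, c_1 = 1.75, p_1 = 2.25, q_1 = 1.5, t_1 = 3.5, a_2 = 3.25, b_2 = 3.75, c_2 = 5, p_2 = 2.75, t_2 = 2.25, a_3 = 3.25, b_3 = 2.5, c_3 = 0.25, s_3 = 1.5, a_4 = 7.25, b_4 = 0.75, c_4 = 2.5, s_4 = 0.5, a_5 = 1, b_5 = 3.75, c_5 = 2.5, q_5 = 2.75, t_5 = 3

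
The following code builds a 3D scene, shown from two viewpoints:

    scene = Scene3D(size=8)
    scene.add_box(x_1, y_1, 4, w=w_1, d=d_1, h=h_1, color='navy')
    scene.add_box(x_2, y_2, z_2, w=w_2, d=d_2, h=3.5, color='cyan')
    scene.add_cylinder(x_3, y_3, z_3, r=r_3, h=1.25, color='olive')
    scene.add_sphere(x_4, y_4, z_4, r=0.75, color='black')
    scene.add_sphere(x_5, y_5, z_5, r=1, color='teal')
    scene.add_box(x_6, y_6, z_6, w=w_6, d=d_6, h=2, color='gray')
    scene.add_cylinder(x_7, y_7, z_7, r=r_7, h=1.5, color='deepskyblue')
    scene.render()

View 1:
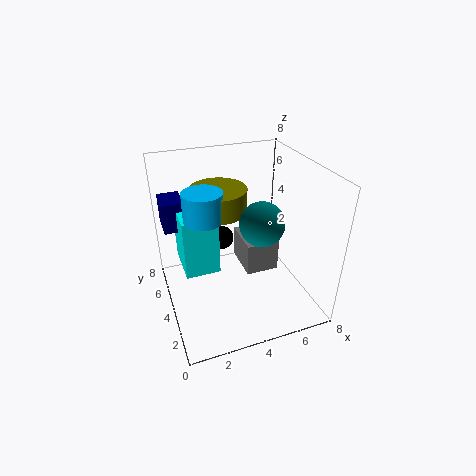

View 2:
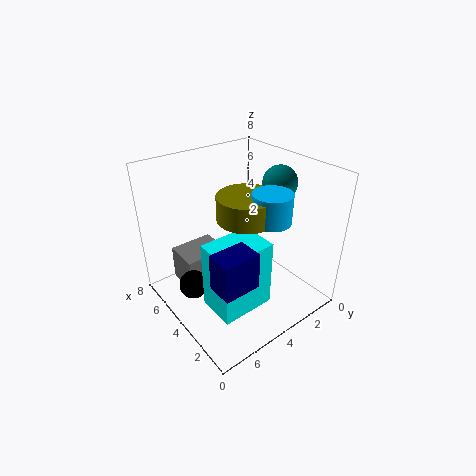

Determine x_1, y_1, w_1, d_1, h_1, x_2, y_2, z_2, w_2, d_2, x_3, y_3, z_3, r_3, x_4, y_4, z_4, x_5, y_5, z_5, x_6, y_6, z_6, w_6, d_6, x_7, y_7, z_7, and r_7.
x_1 = 0.25; y_1 = 5.75; w_1 = 1.25; d_1 = 1.75; h_1 = 1.75; x_2 = 1; y_2 = 4.25; z_2 = 1.75; w_2 = 2; d_2 = 2.75; x_3 = 3; y_3 = 4.25; z_3 = 5.75; r_3 = 1.5; x_4 = 4; y_4 = 7; z_4 = 2.25; x_5 = 4; y_5 = 1; z_5 = 6.5; x_6 = 4.75; y_6 = 4.25; z_6 = 1; w_6 = 2; d_6 = 2.5; x_7 = 2; y_7 = 3.5; z_7 = 5.75; r_7 = 1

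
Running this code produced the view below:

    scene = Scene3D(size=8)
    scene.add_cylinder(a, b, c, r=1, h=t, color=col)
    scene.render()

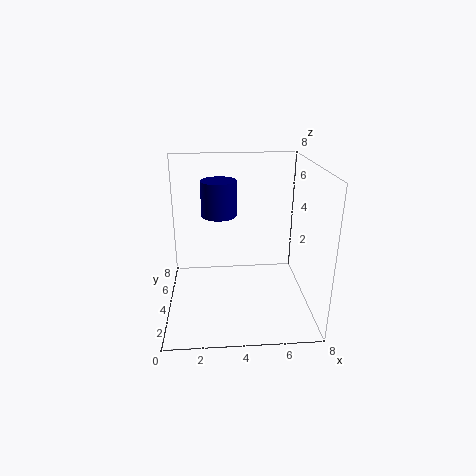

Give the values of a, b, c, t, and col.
a = 3
b = 5
c = 5
t = 2
col = 'navy'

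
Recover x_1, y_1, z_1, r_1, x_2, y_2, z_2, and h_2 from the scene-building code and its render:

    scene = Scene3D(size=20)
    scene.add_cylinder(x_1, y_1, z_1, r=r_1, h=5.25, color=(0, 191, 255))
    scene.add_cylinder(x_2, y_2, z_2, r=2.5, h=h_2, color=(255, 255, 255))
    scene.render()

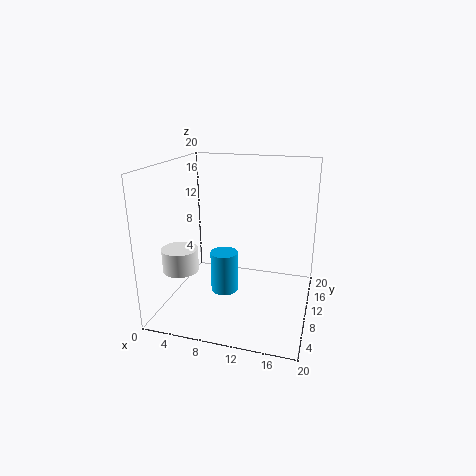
x_1 = 9.5; y_1 = 5.5; z_1 = 4.5; r_1 = 1.75; x_2 = 2.5; y_2 = 7; z_2 = 5.5; h_2 = 3.25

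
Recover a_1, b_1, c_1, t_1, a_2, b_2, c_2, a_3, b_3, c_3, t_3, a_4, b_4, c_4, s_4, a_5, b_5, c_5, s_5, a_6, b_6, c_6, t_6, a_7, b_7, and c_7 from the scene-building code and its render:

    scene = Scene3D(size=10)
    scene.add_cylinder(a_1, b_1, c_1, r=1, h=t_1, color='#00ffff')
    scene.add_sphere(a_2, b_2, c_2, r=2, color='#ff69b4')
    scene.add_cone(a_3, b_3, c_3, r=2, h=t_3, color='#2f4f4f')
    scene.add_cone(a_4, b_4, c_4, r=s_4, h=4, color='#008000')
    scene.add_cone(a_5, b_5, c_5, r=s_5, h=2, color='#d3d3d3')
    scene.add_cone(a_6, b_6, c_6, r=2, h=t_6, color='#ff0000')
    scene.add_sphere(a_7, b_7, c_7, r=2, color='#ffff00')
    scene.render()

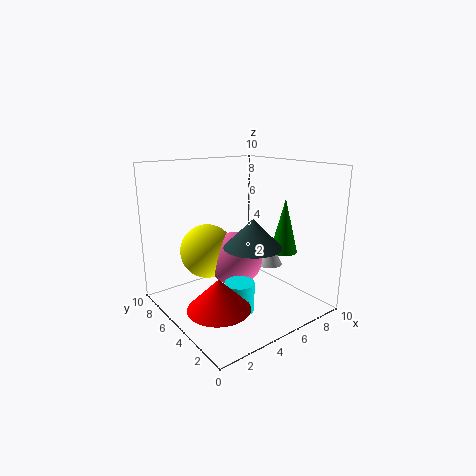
a_1 = 4, b_1 = 3.5, c_1 = 0.5, t_1 = 2, a_2 = 5.5, b_2 = 6, c_2 = 3, a_3 = 5.5, b_3 = 4, c_3 = 4.5, t_3 = 2, a_4 = 8.5, b_4 = 4, c_4 = 3.5, s_4 = 1, a_5 = 8.5, b_5 = 5.5, c_5 = 2, s_5 = 1, a_6 = 2, b_6 = 3, c_6 = 1.5, t_6 = 2, a_7 = 4, b_7 = 7.5, c_7 = 3.5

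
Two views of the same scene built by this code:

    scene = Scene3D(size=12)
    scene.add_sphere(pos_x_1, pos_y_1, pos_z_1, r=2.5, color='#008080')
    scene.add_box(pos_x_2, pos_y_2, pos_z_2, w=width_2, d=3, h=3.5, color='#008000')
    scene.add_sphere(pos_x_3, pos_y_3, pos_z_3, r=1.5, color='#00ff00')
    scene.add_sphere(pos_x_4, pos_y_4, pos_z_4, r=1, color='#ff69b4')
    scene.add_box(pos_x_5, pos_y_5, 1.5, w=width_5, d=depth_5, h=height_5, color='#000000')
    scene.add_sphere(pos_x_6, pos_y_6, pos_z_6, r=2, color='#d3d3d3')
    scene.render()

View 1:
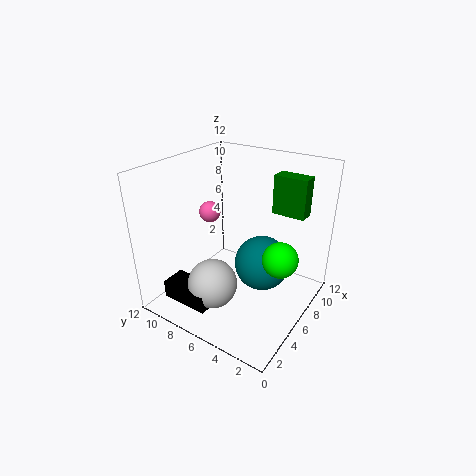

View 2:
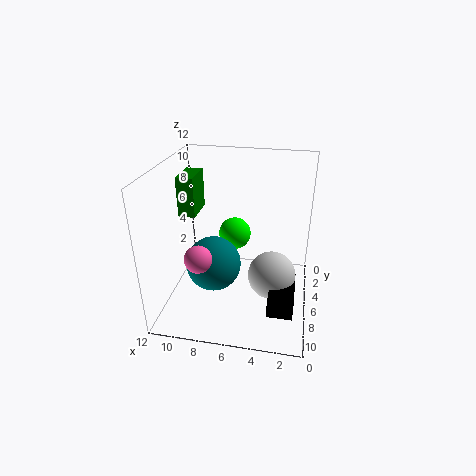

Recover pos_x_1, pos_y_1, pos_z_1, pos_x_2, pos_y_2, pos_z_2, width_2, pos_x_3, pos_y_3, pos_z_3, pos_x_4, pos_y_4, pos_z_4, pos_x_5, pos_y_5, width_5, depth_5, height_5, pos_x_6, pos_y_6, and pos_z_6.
pos_x_1 = 8.5
pos_y_1 = 5
pos_z_1 = 2.5
pos_x_2 = 10
pos_y_2 = 2
pos_z_2 = 7
width_2 = 1.5
pos_x_3 = 7
pos_y_3 = 2.5
pos_z_3 = 4.5
pos_x_4 = 8
pos_y_4 = 10.5
pos_z_4 = 6.5
pos_x_5 = 1
pos_y_5 = 6
width_5 = 2
depth_5 = 4
height_5 = 1.5
pos_x_6 = 3
pos_y_6 = 6.5
pos_z_6 = 3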